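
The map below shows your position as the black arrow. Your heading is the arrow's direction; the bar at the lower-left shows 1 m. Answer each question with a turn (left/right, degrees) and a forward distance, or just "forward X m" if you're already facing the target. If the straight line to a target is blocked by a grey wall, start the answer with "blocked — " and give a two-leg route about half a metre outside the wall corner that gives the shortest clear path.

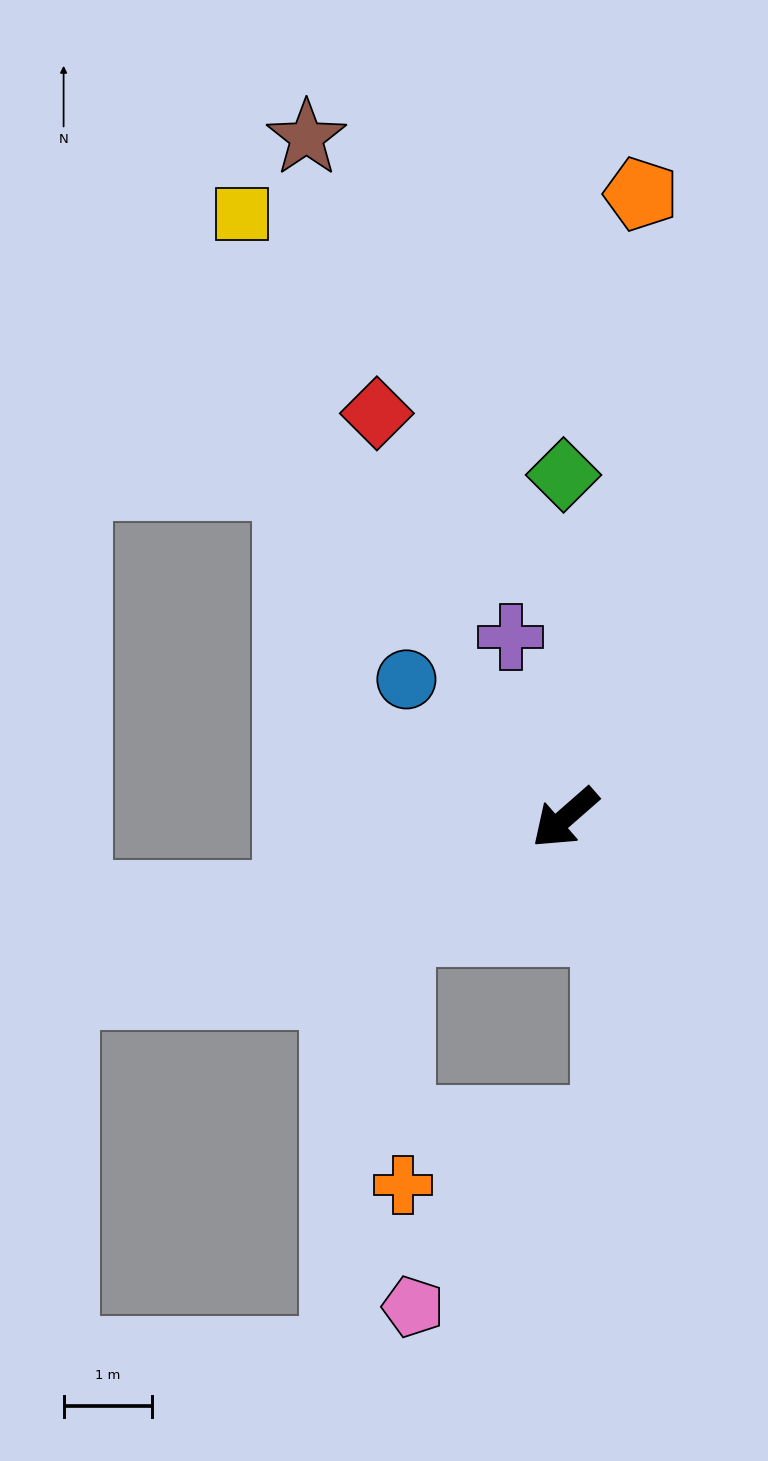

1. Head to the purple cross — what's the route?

turn right 114°, forward 2.1 m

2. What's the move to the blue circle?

turn right 82°, forward 2.4 m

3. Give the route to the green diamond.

turn right 131°, forward 3.9 m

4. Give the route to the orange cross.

blocked — turn right 8°, forward 2.3 m, then turn left 58°, forward 2.9 m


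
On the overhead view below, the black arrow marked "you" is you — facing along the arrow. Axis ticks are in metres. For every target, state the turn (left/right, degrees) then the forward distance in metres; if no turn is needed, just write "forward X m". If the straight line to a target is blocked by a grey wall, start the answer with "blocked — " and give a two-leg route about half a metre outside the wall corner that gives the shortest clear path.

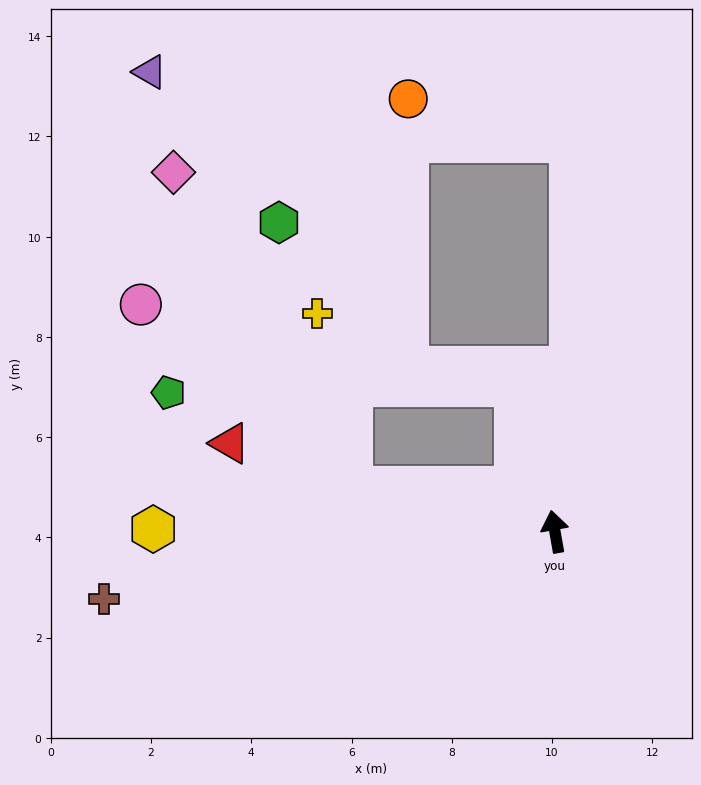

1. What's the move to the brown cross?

turn left 89°, forward 9.1 m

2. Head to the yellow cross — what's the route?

blocked — turn left 68°, forward 4.1 m, then turn right 67°, forward 3.5 m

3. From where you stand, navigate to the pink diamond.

blocked — turn left 68°, forward 4.1 m, then turn right 49°, forward 7.2 m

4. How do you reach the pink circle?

blocked — turn left 68°, forward 4.1 m, then turn right 29°, forward 5.6 m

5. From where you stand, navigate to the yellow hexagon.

turn left 80°, forward 8.0 m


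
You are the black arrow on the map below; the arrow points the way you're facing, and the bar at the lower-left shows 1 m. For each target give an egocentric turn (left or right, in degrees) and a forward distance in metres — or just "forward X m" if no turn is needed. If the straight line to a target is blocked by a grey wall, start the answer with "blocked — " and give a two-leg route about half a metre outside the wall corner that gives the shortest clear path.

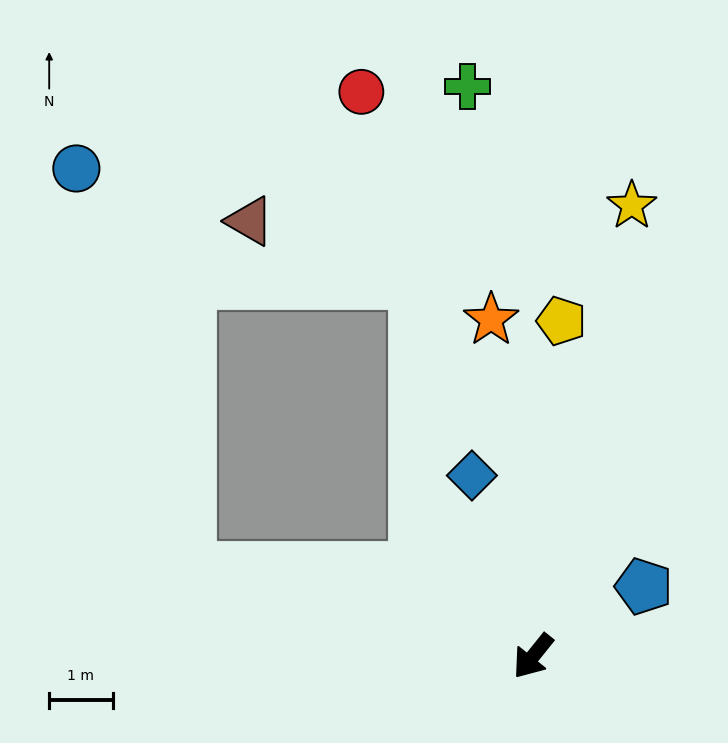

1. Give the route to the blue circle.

blocked — turn right 65°, forward 5.6 m, then turn right 60°, forward 6.6 m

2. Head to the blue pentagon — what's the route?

turn left 161°, forward 2.1 m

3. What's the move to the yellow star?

turn right 154°, forward 7.3 m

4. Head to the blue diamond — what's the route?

turn right 123°, forward 3.0 m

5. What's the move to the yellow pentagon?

turn right 146°, forward 5.3 m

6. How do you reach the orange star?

turn right 134°, forward 5.4 m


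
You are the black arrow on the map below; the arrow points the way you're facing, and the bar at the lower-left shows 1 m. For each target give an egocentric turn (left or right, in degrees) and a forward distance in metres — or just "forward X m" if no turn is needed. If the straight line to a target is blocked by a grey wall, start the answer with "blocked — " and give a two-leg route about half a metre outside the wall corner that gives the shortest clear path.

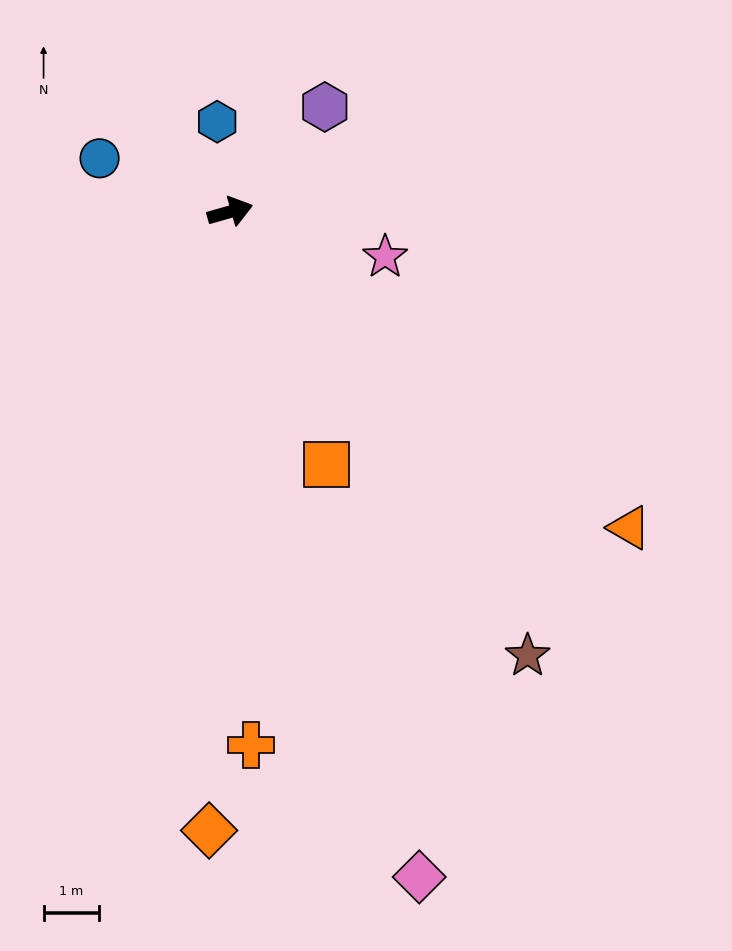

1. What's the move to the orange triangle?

turn right 54°, forward 9.1 m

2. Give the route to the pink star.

turn right 32°, forward 2.9 m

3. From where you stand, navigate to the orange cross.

turn right 104°, forward 9.6 m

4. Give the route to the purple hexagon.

turn left 32°, forward 2.5 m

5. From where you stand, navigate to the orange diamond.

turn right 108°, forward 11.1 m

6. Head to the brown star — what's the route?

turn right 72°, forward 9.6 m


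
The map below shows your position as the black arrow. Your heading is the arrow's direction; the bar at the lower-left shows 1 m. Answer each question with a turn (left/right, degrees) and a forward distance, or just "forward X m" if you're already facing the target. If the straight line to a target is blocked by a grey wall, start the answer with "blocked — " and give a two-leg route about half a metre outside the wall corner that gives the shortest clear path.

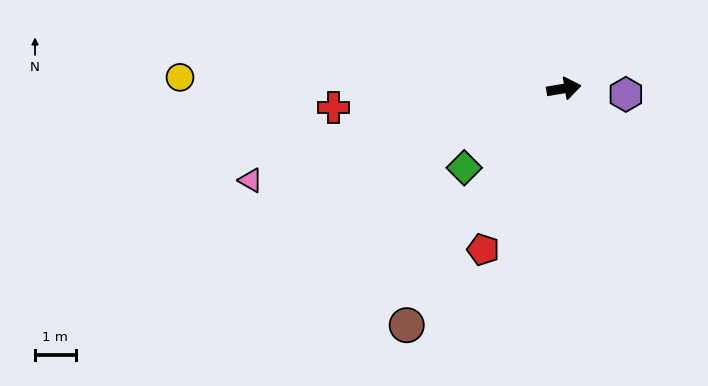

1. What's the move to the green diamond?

turn right 151°, forward 3.1 m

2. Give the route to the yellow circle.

turn left 169°, forward 9.5 m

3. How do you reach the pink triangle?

turn right 173°, forward 8.1 m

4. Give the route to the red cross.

turn left 175°, forward 5.7 m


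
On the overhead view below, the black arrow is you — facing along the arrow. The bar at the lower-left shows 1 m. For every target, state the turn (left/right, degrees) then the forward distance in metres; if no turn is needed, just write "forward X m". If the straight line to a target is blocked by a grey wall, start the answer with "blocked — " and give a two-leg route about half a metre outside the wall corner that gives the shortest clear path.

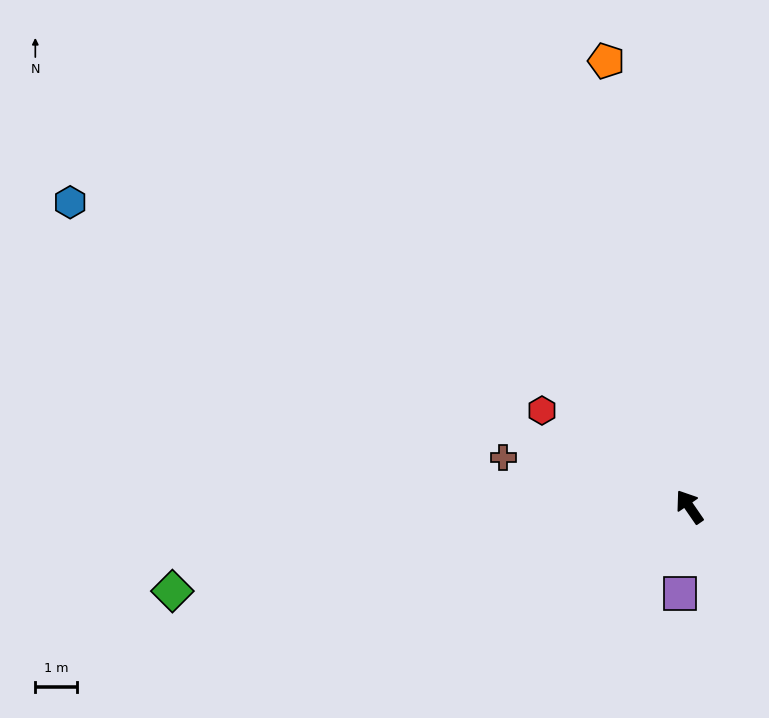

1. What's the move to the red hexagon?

turn left 22°, forward 4.2 m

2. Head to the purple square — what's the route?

turn left 139°, forward 2.1 m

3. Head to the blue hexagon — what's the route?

turn left 29°, forward 16.5 m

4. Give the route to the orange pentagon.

turn right 24°, forward 10.8 m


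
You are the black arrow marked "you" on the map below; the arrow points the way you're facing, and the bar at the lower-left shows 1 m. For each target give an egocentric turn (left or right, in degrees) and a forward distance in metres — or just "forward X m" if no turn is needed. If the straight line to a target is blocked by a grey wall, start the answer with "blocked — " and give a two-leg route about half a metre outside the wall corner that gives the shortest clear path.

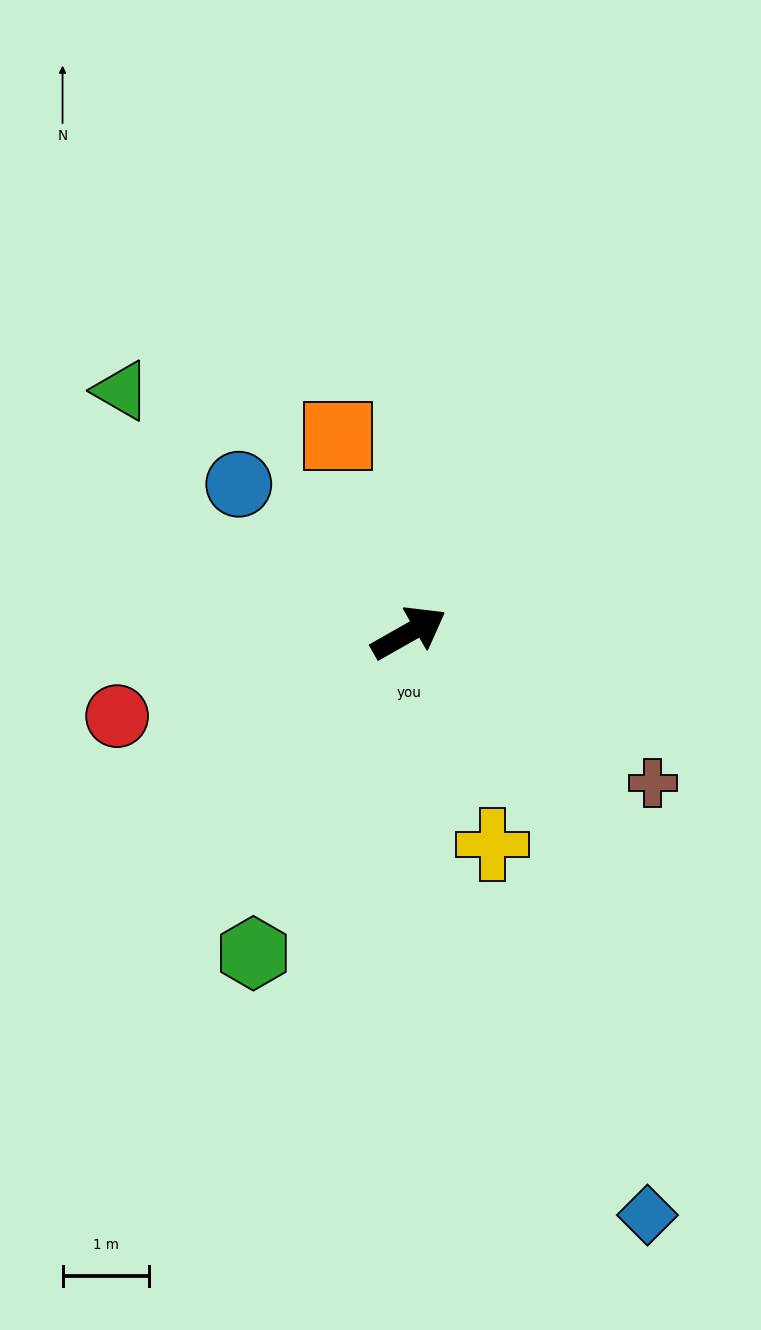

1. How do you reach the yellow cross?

turn right 98°, forward 2.6 m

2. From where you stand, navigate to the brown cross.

turn right 61°, forward 3.3 m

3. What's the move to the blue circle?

turn left 109°, forward 2.6 m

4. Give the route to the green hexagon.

turn right 145°, forward 4.1 m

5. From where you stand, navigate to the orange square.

turn left 80°, forward 2.4 m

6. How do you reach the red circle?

turn left 166°, forward 3.5 m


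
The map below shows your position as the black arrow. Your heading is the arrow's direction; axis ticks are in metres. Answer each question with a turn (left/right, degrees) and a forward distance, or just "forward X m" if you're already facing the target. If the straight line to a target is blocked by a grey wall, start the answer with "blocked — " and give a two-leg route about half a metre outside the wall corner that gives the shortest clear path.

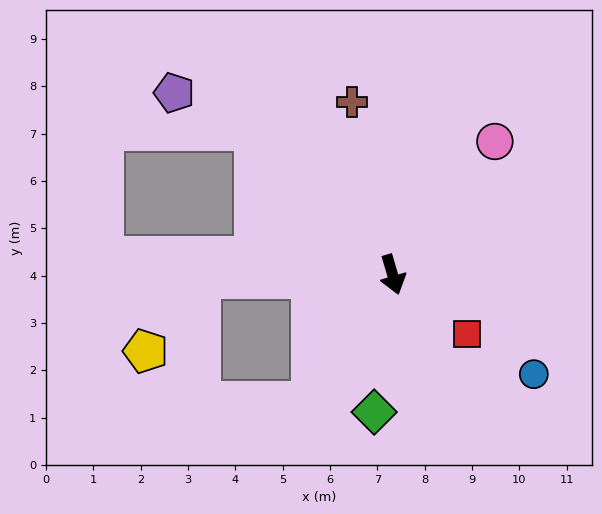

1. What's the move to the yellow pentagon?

blocked — turn right 105°, forward 4.0 m, then turn left 51°, forward 1.9 m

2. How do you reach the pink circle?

turn left 126°, forward 3.5 m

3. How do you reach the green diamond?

turn right 24°, forward 2.9 m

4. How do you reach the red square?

turn left 35°, forward 2.0 m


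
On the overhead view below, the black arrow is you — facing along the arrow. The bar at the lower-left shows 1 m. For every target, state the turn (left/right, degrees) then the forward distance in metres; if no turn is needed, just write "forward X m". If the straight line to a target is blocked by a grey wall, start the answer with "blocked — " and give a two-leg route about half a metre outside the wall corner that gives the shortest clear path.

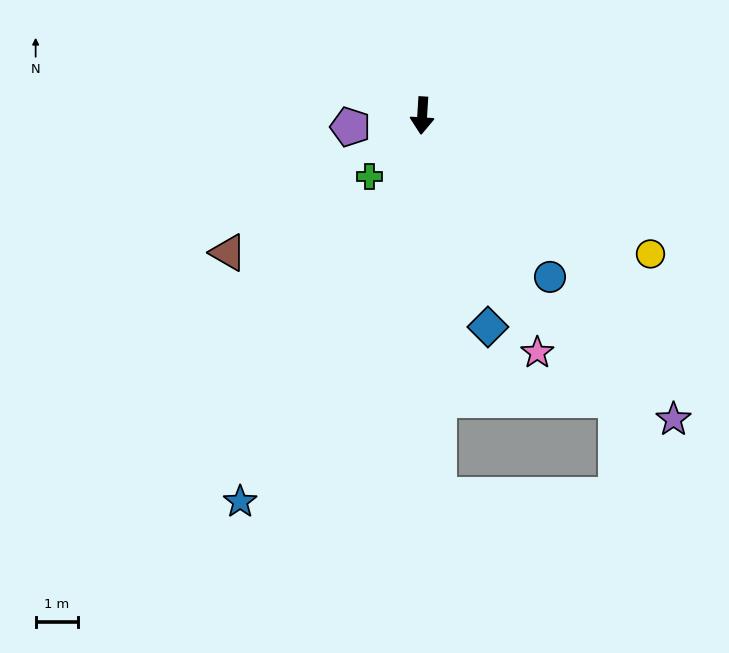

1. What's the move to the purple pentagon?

turn right 77°, forward 1.7 m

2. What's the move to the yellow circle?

turn left 62°, forward 6.4 m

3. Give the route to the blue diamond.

turn left 21°, forward 5.3 m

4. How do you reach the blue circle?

turn left 42°, forward 4.9 m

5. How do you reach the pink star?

turn left 29°, forward 6.3 m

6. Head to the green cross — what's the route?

turn right 37°, forward 1.9 m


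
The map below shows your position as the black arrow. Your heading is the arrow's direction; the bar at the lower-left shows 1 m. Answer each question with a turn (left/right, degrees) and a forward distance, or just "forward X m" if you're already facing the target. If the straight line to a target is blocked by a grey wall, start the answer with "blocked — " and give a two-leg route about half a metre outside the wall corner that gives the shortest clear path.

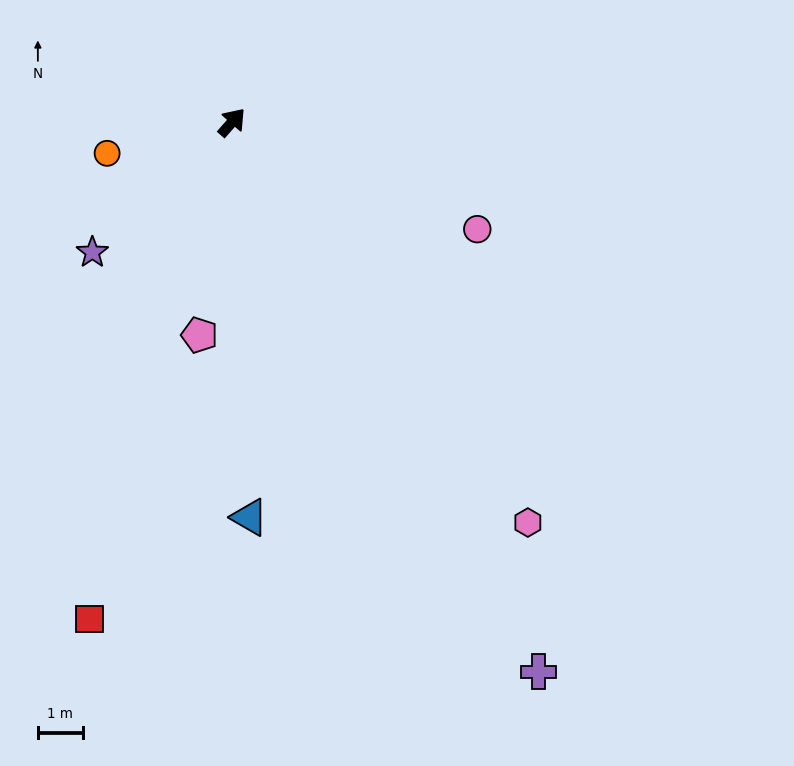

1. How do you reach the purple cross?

turn right 109°, forward 14.0 m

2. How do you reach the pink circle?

turn right 72°, forward 5.9 m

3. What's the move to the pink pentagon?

turn right 147°, forward 4.8 m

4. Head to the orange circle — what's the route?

turn left 145°, forward 2.9 m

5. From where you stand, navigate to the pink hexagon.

turn right 102°, forward 11.0 m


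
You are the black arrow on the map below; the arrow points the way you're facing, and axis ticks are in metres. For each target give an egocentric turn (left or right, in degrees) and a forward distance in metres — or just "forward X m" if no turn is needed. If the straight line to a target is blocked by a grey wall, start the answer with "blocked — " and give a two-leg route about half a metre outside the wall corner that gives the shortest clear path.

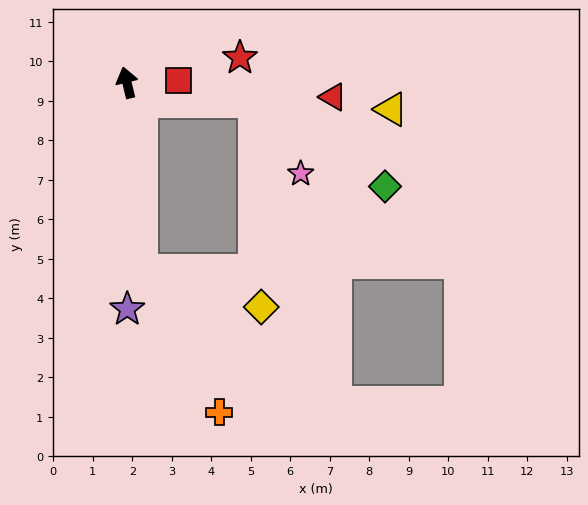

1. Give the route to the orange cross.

blocked — turn left 171°, forward 4.8 m, then turn left 24°, forward 4.1 m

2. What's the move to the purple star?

turn left 166°, forward 5.7 m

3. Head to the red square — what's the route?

turn right 102°, forward 1.3 m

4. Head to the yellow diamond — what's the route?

blocked — turn left 171°, forward 4.8 m, then turn left 68°, forward 3.2 m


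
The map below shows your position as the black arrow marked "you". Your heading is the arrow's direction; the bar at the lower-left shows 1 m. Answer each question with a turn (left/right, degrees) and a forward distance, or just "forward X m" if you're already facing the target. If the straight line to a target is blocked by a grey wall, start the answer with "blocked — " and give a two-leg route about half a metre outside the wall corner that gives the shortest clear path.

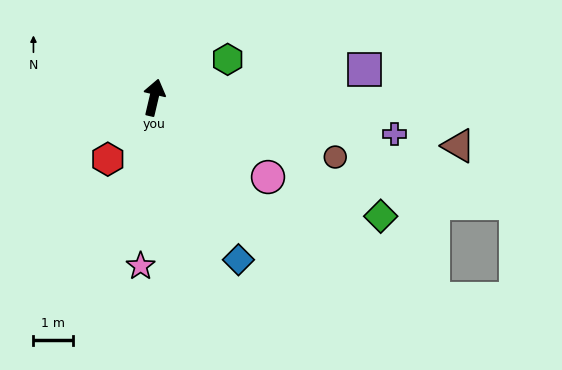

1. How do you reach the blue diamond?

turn right 139°, forward 4.7 m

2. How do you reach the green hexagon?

turn right 49°, forward 2.1 m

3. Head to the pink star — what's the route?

turn right 171°, forward 4.3 m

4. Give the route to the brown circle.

turn right 95°, forward 4.9 m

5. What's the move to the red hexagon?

turn left 156°, forward 2.0 m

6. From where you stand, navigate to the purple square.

turn right 69°, forward 5.4 m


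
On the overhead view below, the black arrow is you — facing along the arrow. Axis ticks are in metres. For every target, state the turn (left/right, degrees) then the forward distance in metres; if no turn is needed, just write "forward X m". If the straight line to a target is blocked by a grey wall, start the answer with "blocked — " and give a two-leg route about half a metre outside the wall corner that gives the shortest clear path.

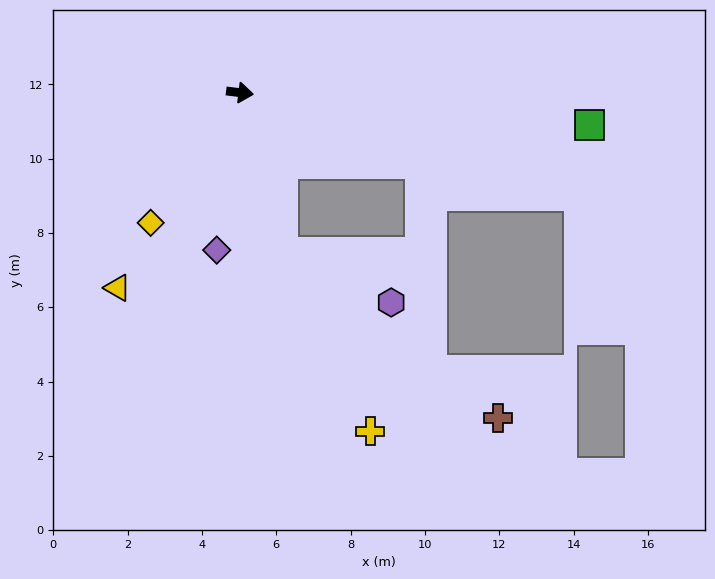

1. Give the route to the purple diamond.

turn right 92°, forward 4.3 m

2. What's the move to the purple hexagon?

blocked — turn right 68°, forward 4.5 m, then turn left 50°, forward 3.2 m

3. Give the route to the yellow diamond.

turn right 118°, forward 4.2 m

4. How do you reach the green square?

forward 9.4 m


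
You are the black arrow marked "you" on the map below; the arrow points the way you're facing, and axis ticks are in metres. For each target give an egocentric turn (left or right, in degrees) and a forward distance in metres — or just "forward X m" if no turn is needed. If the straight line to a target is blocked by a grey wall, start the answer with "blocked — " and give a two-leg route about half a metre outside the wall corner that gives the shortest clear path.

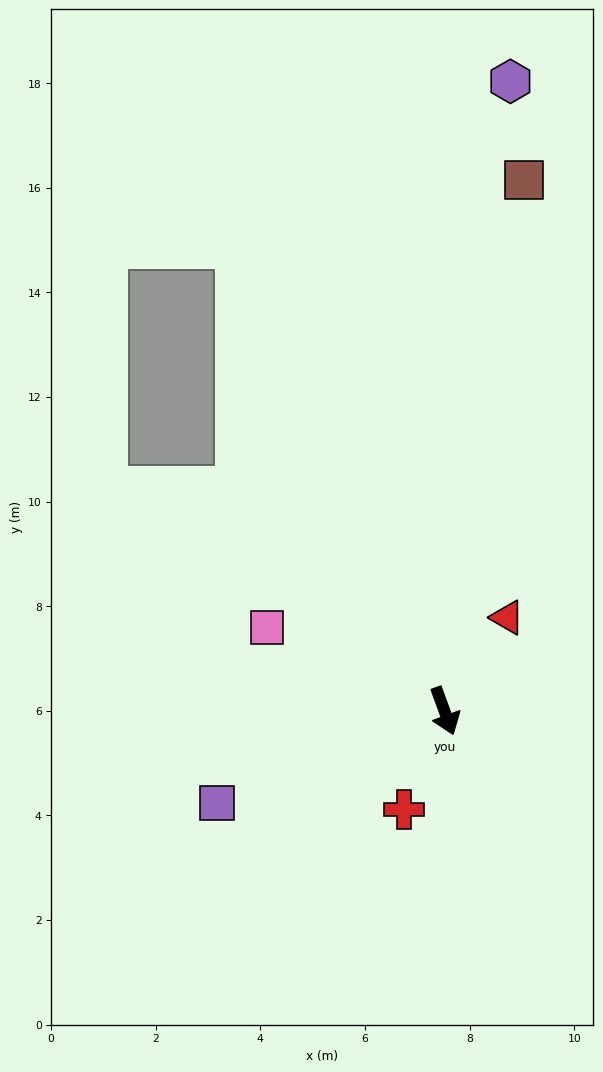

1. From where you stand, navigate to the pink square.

turn right 135°, forward 3.7 m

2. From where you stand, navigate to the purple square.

turn right 88°, forward 4.7 m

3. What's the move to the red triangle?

turn left 126°, forward 2.2 m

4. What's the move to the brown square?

turn left 151°, forward 10.3 m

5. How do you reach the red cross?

turn right 42°, forward 2.0 m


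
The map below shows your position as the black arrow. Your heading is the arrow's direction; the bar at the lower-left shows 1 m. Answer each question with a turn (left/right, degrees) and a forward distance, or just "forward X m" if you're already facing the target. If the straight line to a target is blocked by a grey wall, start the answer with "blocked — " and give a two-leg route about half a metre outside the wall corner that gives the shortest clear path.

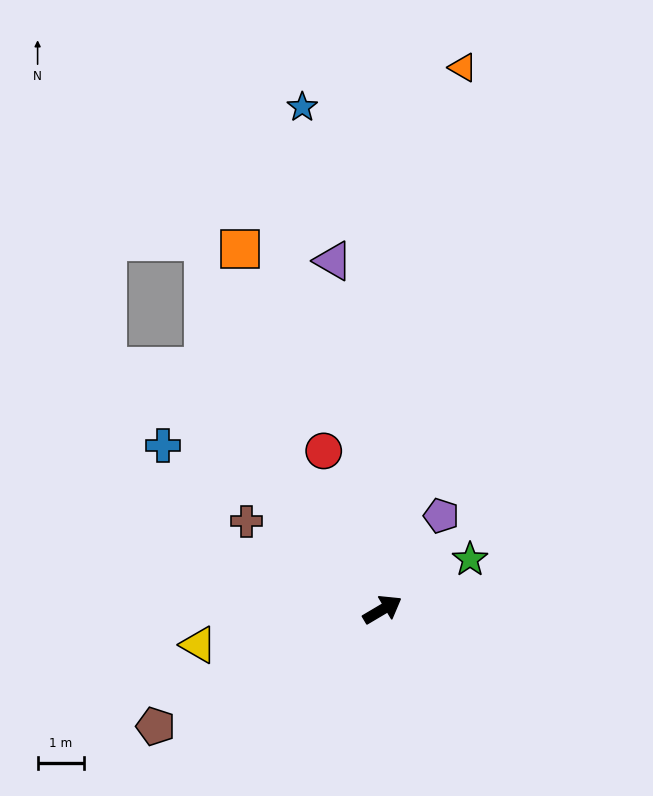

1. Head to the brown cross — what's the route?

turn left 116°, forward 3.5 m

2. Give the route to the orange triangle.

turn left 51°, forward 11.7 m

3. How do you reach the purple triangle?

turn left 67°, forward 7.5 m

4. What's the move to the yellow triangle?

turn left 160°, forward 4.0 m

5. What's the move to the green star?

forward 2.2 m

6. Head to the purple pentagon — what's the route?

turn left 27°, forward 2.4 m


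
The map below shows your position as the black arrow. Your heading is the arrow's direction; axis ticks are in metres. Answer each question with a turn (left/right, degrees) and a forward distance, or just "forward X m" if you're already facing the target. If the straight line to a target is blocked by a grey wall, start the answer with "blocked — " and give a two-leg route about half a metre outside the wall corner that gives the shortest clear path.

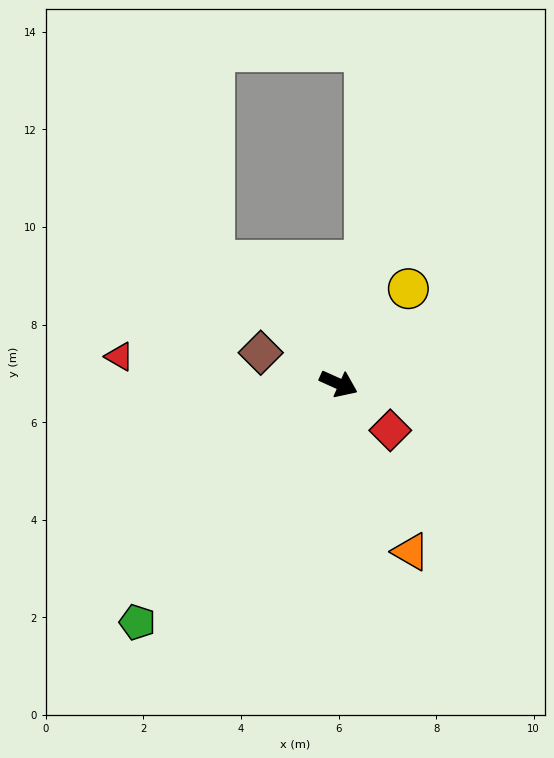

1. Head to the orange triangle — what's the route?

turn right 43°, forward 3.7 m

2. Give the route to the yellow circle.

turn left 78°, forward 2.4 m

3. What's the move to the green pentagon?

turn right 106°, forward 6.4 m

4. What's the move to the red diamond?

turn right 18°, forward 1.4 m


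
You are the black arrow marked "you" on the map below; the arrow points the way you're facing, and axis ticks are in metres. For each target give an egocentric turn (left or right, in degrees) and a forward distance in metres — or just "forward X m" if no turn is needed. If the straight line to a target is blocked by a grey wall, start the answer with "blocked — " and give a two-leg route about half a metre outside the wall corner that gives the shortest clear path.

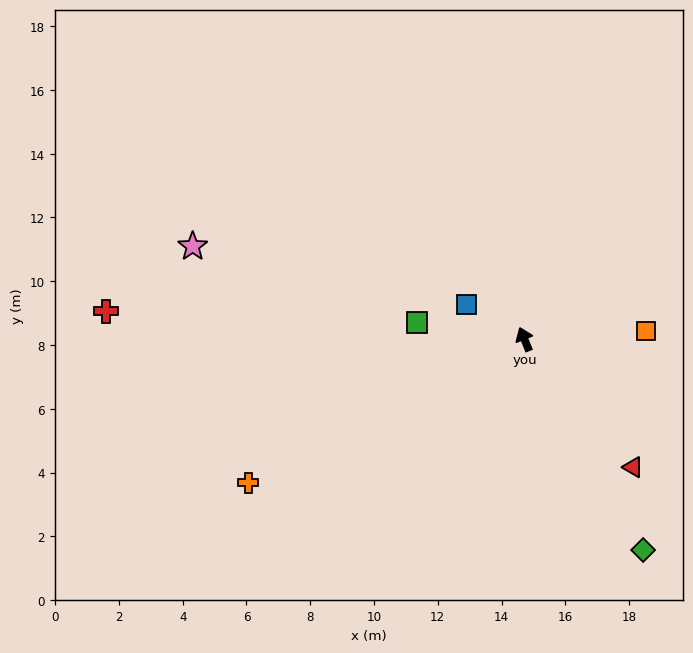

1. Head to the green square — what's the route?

turn left 59°, forward 3.4 m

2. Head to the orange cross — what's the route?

turn left 96°, forward 9.8 m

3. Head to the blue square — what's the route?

turn left 37°, forward 2.1 m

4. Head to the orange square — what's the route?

turn right 108°, forward 3.8 m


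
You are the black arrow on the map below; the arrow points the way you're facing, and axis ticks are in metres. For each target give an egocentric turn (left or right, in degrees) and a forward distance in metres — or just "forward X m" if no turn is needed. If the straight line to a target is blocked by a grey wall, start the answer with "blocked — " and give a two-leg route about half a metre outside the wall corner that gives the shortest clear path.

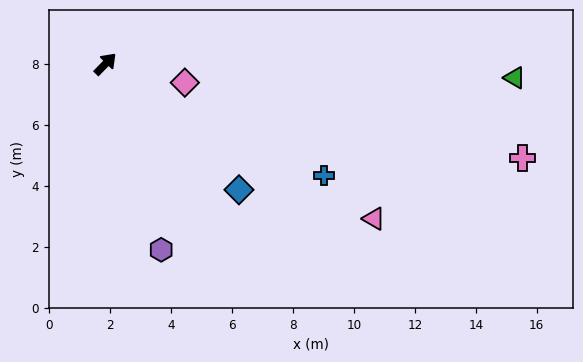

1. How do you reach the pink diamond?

turn right 59°, forward 2.7 m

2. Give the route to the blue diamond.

turn right 89°, forward 6.0 m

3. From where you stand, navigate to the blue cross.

turn right 73°, forward 8.1 m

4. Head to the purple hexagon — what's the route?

turn right 119°, forward 6.4 m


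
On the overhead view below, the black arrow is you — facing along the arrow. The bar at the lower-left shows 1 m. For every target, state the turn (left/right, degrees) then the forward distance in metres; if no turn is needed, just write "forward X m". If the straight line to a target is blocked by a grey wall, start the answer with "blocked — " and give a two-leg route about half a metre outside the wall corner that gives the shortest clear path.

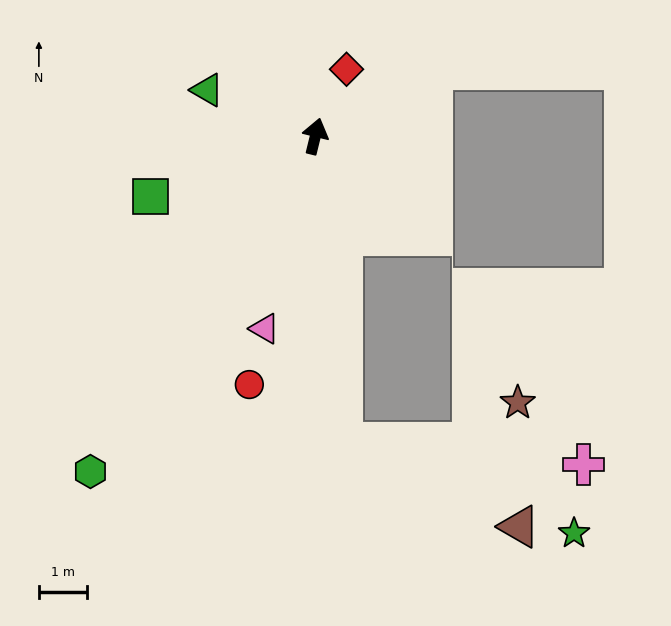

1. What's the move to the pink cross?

blocked — turn right 161°, forward 6.4 m, then turn left 80°, forward 5.0 m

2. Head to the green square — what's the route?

turn left 124°, forward 3.6 m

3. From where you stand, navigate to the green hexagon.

turn left 160°, forward 8.4 m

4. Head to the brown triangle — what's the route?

blocked — turn right 161°, forward 6.4 m, then turn left 59°, forward 4.1 m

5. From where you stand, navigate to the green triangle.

turn left 81°, forward 2.4 m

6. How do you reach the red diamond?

turn right 11°, forward 1.5 m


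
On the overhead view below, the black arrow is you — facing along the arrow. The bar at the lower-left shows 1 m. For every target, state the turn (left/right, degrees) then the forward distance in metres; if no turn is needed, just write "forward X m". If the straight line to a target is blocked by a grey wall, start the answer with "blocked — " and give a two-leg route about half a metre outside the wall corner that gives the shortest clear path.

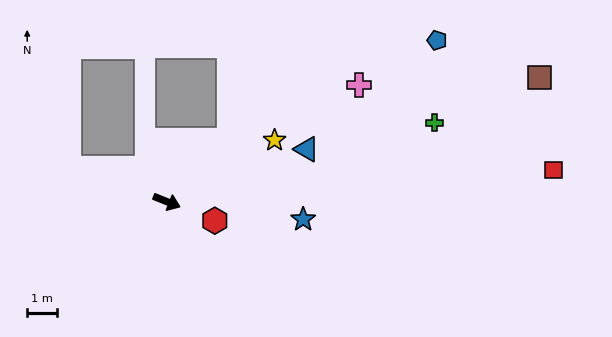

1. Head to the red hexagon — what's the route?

forward 1.7 m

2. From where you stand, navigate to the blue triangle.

turn left 42°, forward 5.0 m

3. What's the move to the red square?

turn left 27°, forward 12.9 m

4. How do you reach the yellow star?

turn left 51°, forward 4.1 m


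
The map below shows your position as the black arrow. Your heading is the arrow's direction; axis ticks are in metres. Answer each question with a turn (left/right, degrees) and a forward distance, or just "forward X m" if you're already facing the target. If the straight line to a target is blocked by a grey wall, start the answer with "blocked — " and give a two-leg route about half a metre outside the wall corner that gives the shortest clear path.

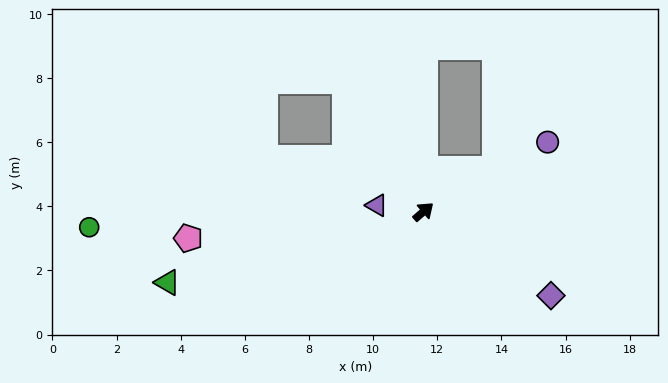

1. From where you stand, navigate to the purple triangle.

turn left 131°, forward 1.5 m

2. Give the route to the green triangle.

turn left 155°, forward 8.3 m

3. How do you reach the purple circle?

turn right 12°, forward 4.4 m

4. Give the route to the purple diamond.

turn right 74°, forward 4.8 m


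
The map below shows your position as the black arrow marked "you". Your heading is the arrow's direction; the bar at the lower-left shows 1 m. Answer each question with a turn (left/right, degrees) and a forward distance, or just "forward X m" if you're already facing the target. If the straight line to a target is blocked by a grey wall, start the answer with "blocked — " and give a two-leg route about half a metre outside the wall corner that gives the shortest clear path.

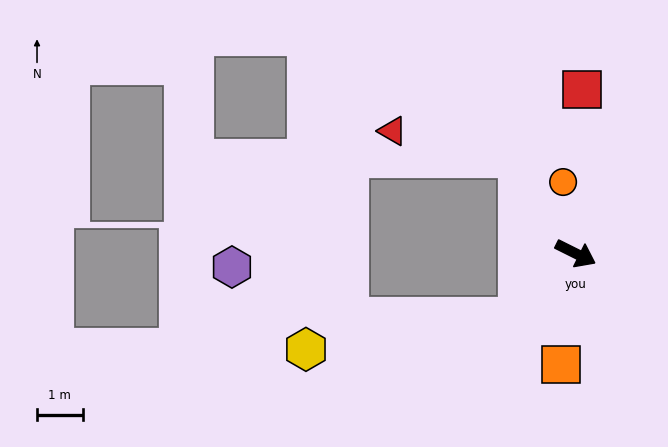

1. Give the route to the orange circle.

turn left 127°, forward 1.6 m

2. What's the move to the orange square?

turn right 71°, forward 2.4 m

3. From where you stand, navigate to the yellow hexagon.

blocked — turn right 106°, forward 1.9 m, then turn right 39°, forward 4.7 m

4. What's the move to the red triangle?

blocked — turn left 148°, forward 2.4 m, then turn left 46°, forward 2.8 m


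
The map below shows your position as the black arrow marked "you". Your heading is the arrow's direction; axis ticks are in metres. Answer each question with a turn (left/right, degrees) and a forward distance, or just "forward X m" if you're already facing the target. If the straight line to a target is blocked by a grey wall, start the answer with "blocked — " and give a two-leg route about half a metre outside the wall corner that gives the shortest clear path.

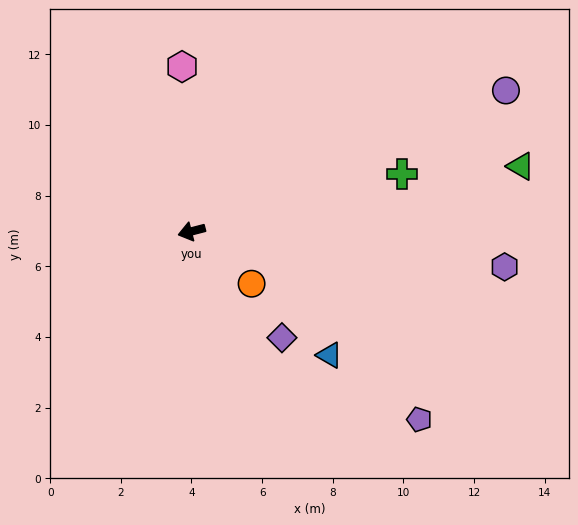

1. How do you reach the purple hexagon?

turn left 159°, forward 8.9 m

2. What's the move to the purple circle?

turn right 170°, forward 9.7 m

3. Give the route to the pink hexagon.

turn right 101°, forward 4.7 m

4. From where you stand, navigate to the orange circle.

turn left 124°, forward 2.3 m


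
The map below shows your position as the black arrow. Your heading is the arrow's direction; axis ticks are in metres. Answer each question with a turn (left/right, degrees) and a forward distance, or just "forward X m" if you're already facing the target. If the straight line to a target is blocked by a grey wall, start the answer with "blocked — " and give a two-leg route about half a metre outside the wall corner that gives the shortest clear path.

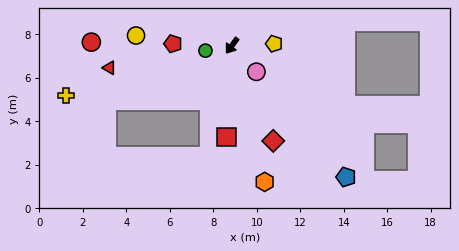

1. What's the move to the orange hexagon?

turn left 50°, forward 6.4 m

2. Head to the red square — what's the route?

turn left 33°, forward 4.2 m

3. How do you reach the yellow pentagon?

turn left 129°, forward 1.9 m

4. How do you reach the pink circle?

turn left 79°, forward 1.6 m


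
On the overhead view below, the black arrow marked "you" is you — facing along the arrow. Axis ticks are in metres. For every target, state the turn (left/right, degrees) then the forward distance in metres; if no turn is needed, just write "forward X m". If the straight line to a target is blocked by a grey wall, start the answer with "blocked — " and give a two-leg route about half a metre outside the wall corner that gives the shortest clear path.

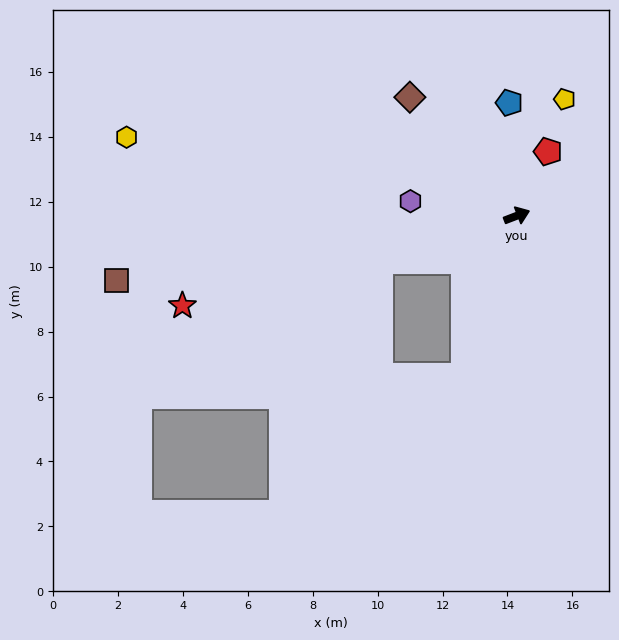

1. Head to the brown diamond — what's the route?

turn left 111°, forward 4.9 m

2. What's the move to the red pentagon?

turn left 43°, forward 2.2 m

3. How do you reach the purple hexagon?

turn left 151°, forward 3.3 m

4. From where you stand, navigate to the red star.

turn left 174°, forward 10.7 m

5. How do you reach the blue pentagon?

turn left 73°, forward 3.5 m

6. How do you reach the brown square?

turn left 168°, forward 12.5 m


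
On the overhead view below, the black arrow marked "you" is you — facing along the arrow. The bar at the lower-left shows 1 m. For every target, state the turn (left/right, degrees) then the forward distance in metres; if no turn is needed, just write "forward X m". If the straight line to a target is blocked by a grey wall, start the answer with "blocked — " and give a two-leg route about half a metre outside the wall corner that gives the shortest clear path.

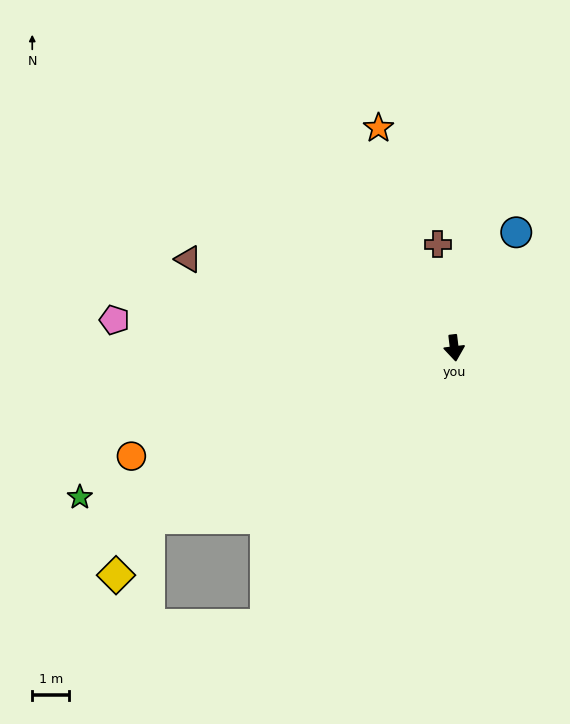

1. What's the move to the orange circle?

turn right 78°, forward 9.2 m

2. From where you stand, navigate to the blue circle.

turn left 145°, forward 3.6 m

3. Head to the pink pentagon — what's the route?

turn right 102°, forward 9.2 m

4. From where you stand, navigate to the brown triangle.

turn right 115°, forward 7.6 m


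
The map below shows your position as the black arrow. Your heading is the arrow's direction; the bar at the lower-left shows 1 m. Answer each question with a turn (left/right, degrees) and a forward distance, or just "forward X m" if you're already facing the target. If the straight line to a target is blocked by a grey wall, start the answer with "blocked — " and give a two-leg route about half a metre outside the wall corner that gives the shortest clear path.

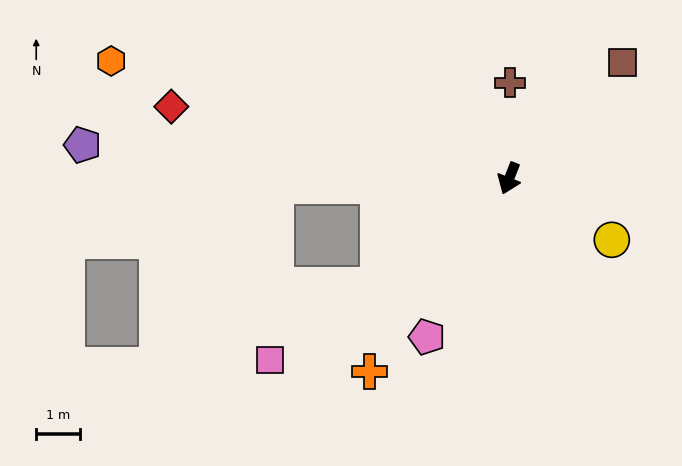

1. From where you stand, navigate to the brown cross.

turn right 159°, forward 2.2 m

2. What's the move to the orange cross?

turn right 14°, forward 5.5 m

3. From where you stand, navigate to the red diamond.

turn right 80°, forward 7.9 m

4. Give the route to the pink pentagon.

turn right 6°, forward 4.1 m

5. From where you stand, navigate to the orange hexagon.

turn right 85°, forward 9.5 m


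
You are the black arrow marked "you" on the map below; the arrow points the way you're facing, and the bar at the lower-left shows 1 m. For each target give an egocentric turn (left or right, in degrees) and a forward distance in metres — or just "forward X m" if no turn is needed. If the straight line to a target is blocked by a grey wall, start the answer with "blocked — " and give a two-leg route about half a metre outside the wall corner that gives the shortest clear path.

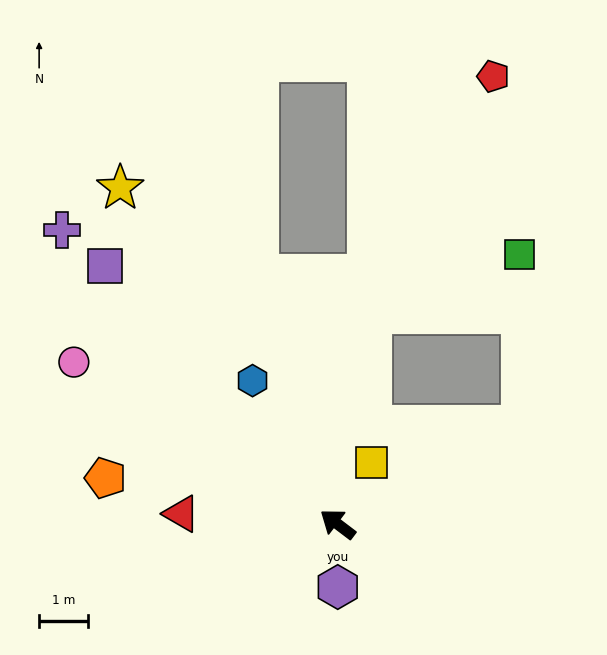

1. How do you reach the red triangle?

turn left 33°, forward 3.2 m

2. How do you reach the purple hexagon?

turn left 127°, forward 1.3 m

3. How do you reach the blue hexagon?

turn right 22°, forward 3.4 m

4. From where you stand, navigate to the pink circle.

turn left 6°, forward 6.3 m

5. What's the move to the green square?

blocked — turn right 115°, forward 4.3 m, then turn left 63°, forward 3.5 m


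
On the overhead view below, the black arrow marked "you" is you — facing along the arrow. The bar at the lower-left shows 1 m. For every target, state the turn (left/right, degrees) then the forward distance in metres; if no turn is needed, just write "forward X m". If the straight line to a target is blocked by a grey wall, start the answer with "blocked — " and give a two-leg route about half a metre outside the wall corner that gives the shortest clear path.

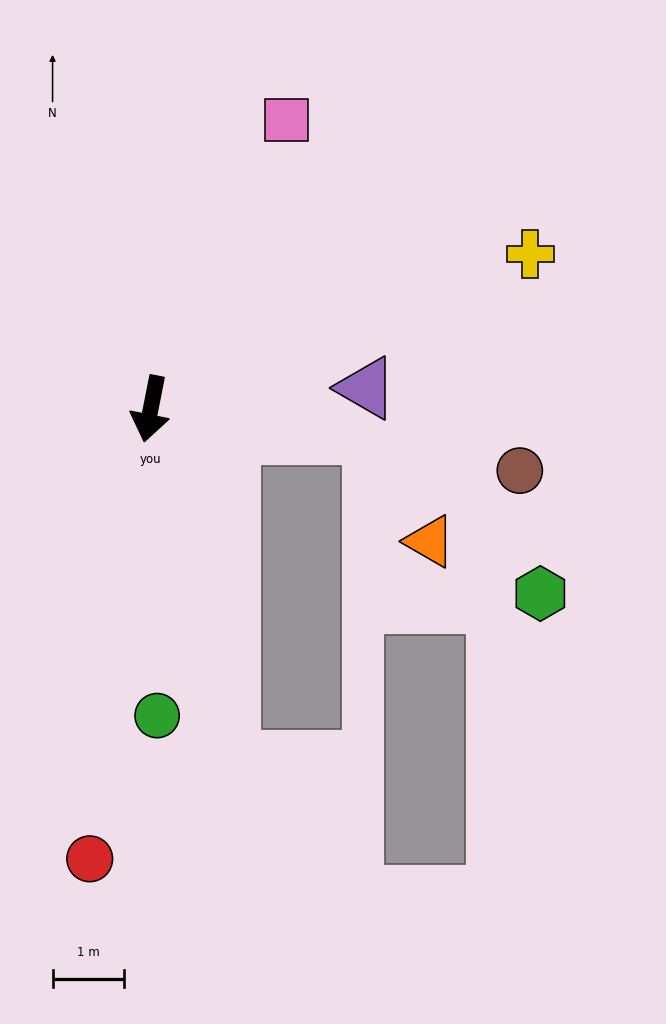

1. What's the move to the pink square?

turn left 166°, forward 4.4 m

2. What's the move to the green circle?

turn left 12°, forward 4.3 m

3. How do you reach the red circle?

turn left 3°, forward 6.3 m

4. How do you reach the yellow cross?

turn left 123°, forward 5.7 m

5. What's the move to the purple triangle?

turn left 107°, forward 3.0 m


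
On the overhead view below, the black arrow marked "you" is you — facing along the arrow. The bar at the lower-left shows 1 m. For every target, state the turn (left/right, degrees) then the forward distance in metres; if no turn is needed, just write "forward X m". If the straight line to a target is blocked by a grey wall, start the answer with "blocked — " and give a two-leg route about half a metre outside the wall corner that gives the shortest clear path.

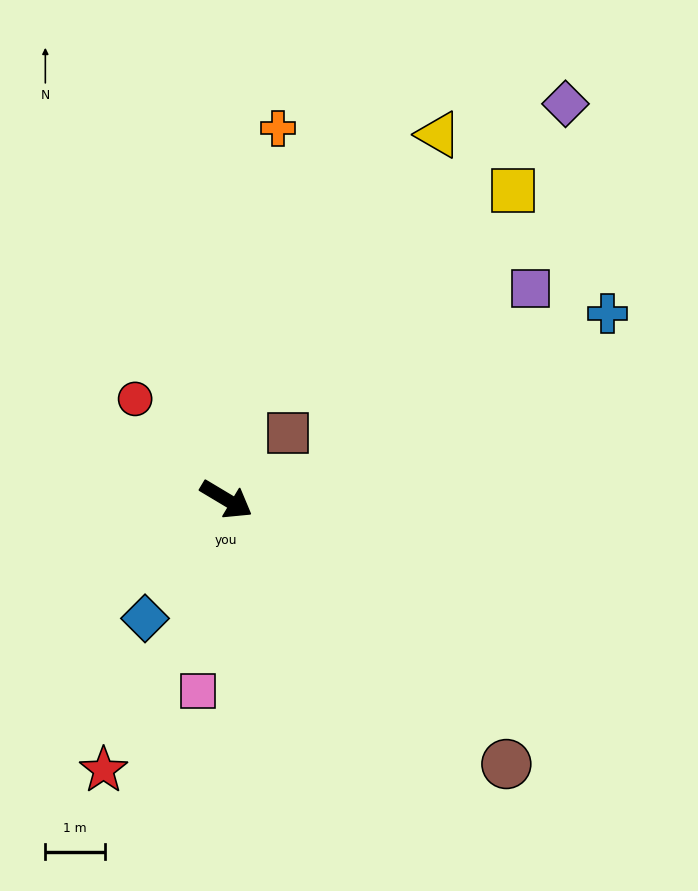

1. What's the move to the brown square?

turn left 78°, forward 1.5 m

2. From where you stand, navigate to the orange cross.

turn left 113°, forward 6.3 m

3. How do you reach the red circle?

turn left 163°, forward 2.3 m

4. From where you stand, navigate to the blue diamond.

turn right 93°, forward 2.4 m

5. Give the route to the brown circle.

turn right 12°, forward 6.5 m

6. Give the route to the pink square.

turn right 67°, forward 3.3 m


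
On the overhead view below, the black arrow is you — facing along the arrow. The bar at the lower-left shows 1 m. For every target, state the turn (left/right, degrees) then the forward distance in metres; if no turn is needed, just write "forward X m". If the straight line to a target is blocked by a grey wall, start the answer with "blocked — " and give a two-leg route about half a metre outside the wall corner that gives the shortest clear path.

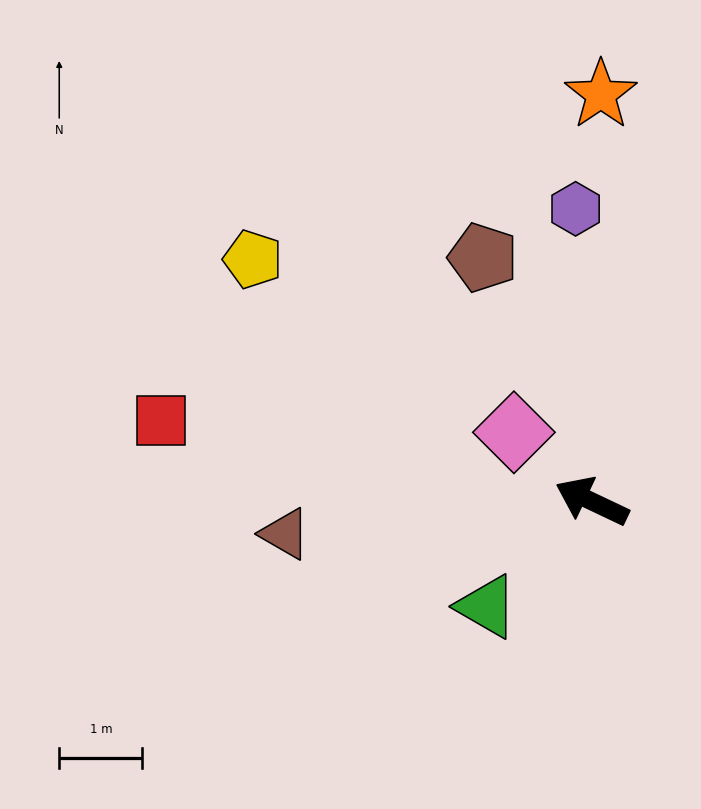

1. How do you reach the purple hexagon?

turn right 61°, forward 3.5 m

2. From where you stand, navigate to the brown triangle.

turn left 31°, forward 3.7 m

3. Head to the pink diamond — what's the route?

turn right 16°, forward 1.3 m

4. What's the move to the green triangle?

turn left 70°, forward 1.8 m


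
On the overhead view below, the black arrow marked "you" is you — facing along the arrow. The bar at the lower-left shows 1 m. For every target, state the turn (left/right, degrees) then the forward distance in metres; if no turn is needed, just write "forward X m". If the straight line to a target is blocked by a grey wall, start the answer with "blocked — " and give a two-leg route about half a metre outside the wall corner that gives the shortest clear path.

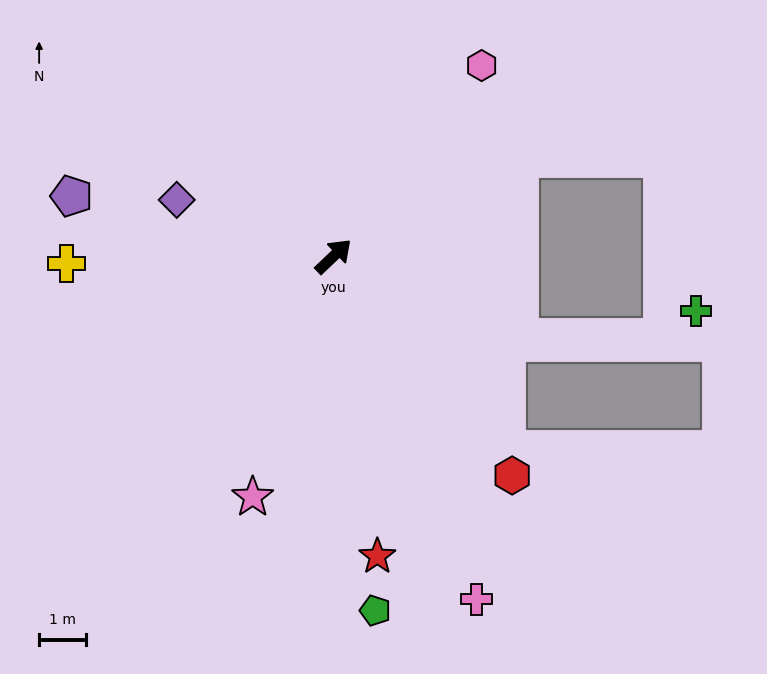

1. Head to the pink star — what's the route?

turn right 152°, forward 5.4 m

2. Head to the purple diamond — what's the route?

turn left 117°, forward 3.6 m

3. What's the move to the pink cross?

turn right 111°, forward 8.0 m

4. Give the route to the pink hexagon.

turn left 9°, forward 5.2 m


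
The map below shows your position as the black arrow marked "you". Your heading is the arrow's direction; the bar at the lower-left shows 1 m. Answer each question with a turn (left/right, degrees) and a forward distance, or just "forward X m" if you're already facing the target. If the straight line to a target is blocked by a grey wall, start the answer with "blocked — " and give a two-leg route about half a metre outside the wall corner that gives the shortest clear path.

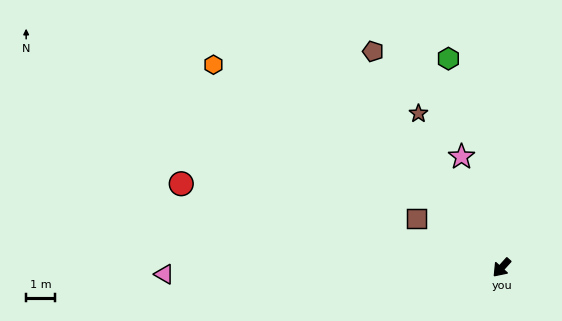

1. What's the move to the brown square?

turn right 78°, forward 3.5 m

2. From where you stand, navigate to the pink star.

turn right 118°, forward 4.1 m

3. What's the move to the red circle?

turn right 63°, forward 11.6 m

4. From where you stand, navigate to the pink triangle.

turn right 47°, forward 11.8 m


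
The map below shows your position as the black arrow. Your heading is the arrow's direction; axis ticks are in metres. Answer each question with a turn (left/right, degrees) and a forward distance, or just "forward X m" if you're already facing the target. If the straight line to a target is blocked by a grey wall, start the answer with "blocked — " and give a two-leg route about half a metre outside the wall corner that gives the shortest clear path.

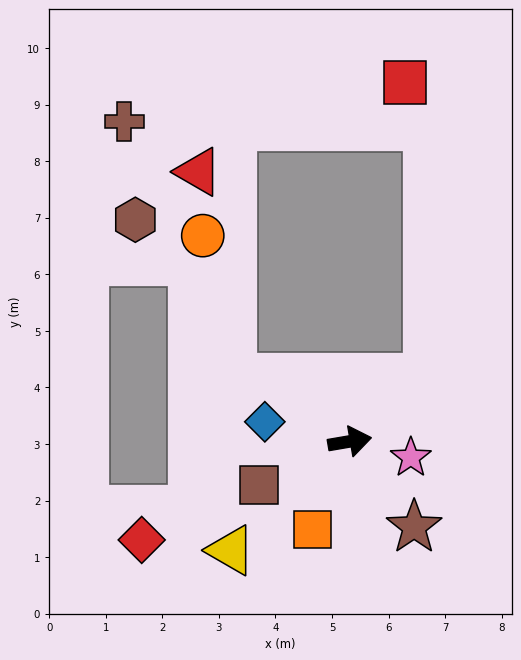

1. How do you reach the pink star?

turn right 25°, forward 1.1 m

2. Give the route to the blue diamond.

turn left 157°, forward 1.5 m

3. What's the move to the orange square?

turn right 123°, forward 1.7 m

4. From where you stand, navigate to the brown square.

turn right 164°, forward 1.8 m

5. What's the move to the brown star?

turn right 63°, forward 1.9 m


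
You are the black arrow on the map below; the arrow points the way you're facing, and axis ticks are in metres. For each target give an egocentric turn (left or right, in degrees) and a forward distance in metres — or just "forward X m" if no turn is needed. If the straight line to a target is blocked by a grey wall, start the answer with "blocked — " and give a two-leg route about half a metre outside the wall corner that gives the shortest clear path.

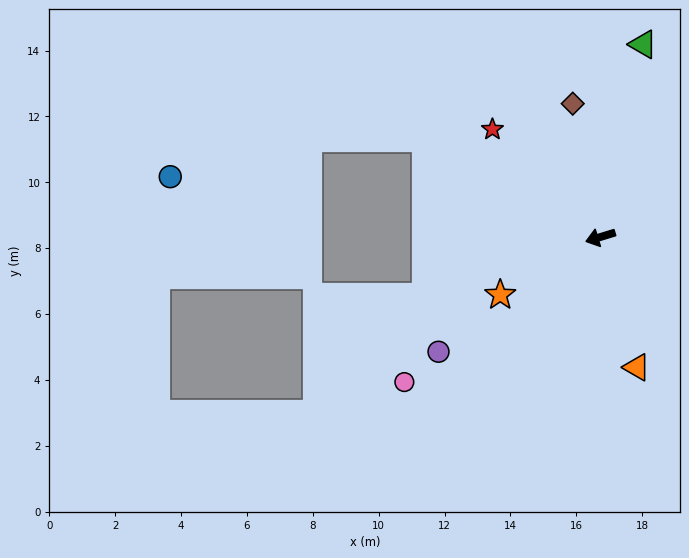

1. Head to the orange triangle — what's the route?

turn left 88°, forward 4.1 m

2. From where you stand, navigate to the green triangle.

turn right 120°, forward 6.0 m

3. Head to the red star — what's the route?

turn right 62°, forward 4.6 m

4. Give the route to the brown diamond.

turn right 95°, forward 4.1 m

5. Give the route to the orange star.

turn left 13°, forward 3.5 m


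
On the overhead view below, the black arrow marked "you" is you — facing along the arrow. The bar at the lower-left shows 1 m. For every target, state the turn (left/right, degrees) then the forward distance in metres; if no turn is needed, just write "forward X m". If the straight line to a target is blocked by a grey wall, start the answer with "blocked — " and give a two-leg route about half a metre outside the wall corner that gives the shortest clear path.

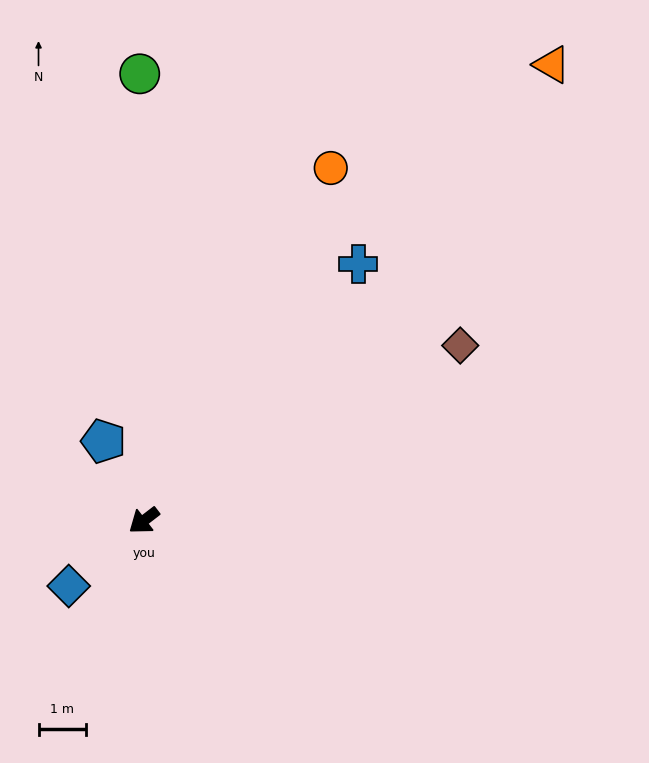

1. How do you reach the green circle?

turn right 127°, forward 9.4 m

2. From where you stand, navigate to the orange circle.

turn right 155°, forward 8.4 m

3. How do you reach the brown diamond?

turn left 171°, forward 7.6 m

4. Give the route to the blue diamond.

turn left 4°, forward 2.1 m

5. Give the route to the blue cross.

turn right 167°, forward 7.0 m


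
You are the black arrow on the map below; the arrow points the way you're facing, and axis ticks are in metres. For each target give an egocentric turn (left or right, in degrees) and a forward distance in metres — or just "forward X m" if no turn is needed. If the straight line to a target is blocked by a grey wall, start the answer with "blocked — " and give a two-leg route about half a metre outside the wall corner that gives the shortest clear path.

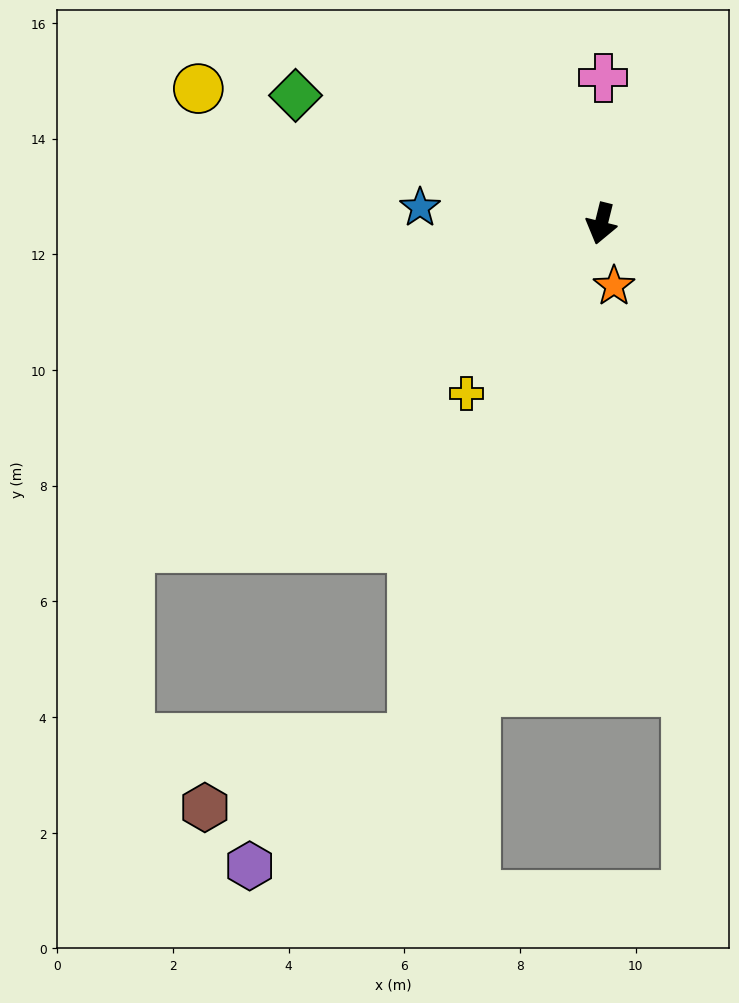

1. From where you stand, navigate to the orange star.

turn left 25°, forward 1.1 m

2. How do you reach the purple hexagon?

blocked — turn right 6°, forward 9.5 m, then turn right 32°, forward 3.6 m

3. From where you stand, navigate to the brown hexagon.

blocked — turn right 6°, forward 9.5 m, then turn right 51°, forward 3.8 m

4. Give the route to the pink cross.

turn right 167°, forward 2.5 m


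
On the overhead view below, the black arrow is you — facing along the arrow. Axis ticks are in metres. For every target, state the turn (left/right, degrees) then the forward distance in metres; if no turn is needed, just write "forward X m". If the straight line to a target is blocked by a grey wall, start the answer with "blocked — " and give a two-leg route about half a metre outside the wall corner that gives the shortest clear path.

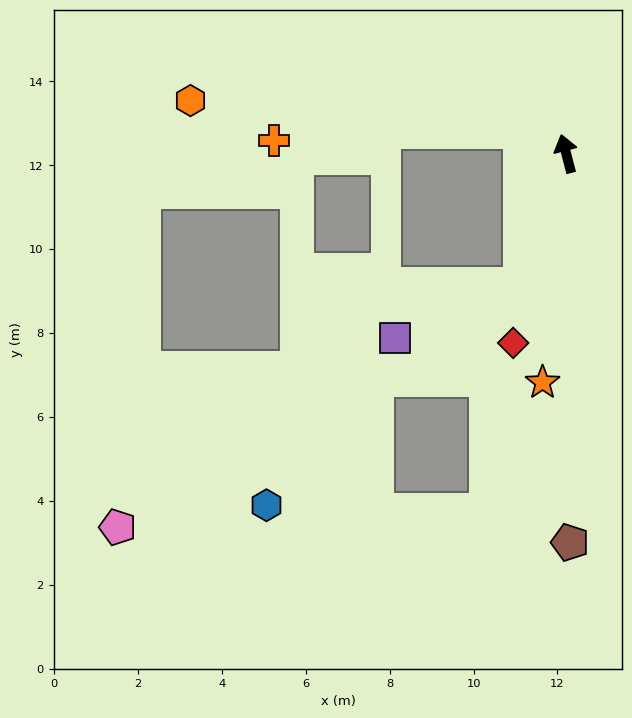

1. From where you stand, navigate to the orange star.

turn left 159°, forward 5.5 m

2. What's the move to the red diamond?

turn left 150°, forward 4.7 m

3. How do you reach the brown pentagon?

turn left 166°, forward 9.3 m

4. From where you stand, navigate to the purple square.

blocked — turn left 146°, forward 3.3 m, then turn right 48°, forward 3.3 m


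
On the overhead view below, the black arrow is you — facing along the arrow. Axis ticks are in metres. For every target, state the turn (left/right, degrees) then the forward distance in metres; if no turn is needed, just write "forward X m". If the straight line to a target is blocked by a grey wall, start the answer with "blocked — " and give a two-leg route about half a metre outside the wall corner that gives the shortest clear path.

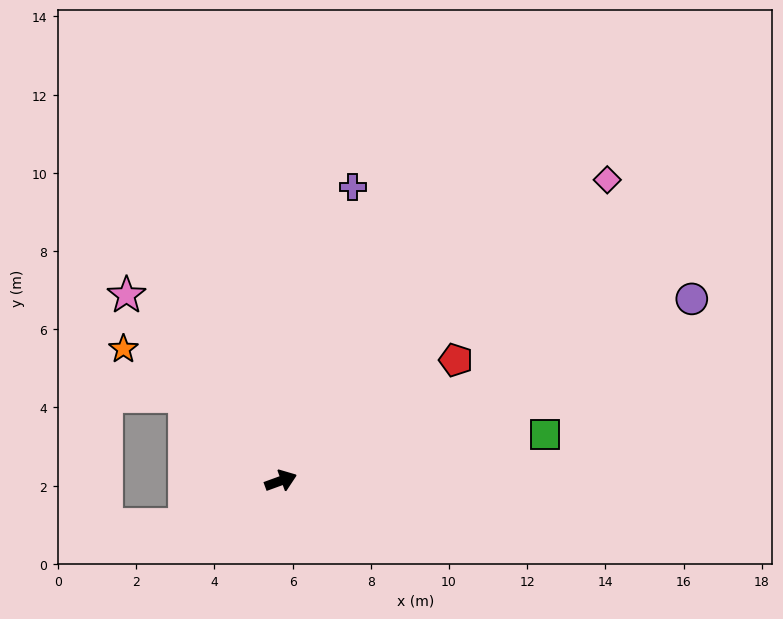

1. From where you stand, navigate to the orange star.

turn left 120°, forward 5.3 m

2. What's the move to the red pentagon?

turn left 15°, forward 5.4 m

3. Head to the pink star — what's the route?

turn left 110°, forward 6.2 m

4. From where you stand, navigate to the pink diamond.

turn left 23°, forward 11.4 m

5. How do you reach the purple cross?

turn left 56°, forward 7.7 m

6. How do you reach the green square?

turn right 10°, forward 6.9 m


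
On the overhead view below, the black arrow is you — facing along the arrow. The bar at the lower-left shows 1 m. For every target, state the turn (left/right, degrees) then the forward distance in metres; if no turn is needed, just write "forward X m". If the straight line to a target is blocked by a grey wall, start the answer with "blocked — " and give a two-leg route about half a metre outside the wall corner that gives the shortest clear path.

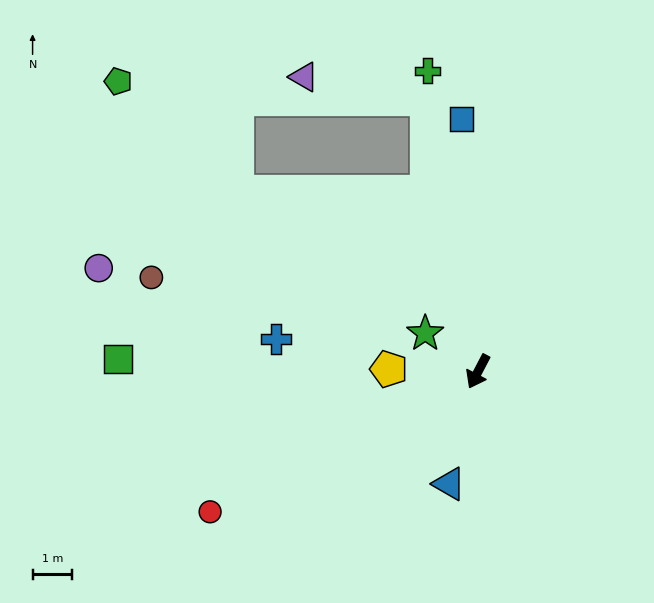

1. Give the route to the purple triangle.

blocked — turn right 142°, forward 7.0 m, then turn left 69°, forward 3.2 m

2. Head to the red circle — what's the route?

turn right 35°, forward 7.7 m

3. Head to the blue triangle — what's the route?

turn left 13°, forward 2.9 m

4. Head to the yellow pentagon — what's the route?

turn right 64°, forward 2.3 m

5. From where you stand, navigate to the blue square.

turn right 149°, forward 6.4 m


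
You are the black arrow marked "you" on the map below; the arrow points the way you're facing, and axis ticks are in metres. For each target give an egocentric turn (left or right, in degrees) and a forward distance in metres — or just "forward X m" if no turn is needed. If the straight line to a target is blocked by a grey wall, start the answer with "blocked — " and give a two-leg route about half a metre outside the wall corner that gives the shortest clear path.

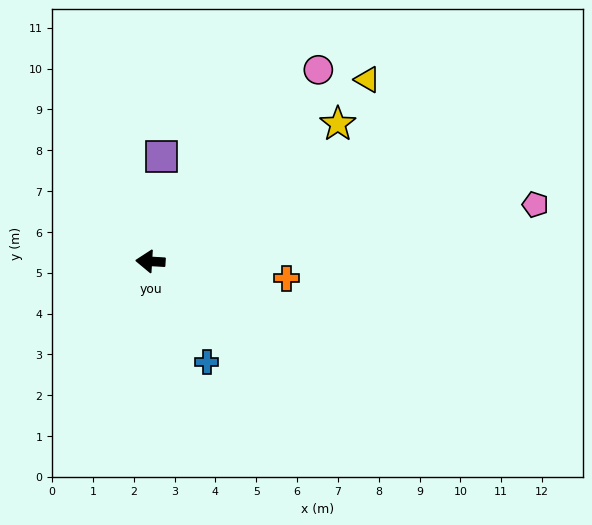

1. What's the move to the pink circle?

turn right 128°, forward 6.2 m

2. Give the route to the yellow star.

turn right 140°, forward 5.7 m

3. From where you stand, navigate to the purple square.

turn right 93°, forward 2.6 m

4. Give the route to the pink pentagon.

turn right 168°, forward 9.5 m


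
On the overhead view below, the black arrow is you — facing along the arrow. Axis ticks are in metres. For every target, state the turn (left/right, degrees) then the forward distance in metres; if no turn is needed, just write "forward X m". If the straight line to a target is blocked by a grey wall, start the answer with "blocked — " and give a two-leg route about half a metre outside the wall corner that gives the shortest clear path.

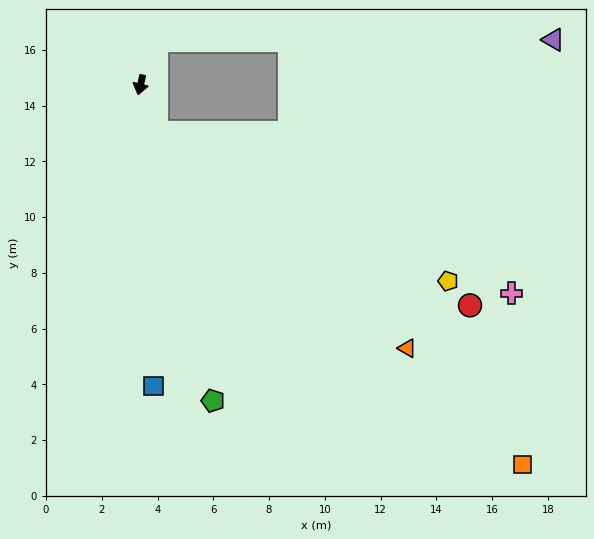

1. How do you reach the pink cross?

blocked — turn left 32°, forward 1.8 m, then turn left 47°, forward 14.0 m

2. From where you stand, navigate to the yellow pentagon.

blocked — turn left 32°, forward 1.8 m, then turn left 44°, forward 11.7 m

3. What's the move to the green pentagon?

turn left 26°, forward 11.6 m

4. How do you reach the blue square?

turn left 16°, forward 10.8 m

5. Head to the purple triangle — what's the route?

blocked — turn left 174°, forward 1.7 m, then turn right 71°, forward 14.2 m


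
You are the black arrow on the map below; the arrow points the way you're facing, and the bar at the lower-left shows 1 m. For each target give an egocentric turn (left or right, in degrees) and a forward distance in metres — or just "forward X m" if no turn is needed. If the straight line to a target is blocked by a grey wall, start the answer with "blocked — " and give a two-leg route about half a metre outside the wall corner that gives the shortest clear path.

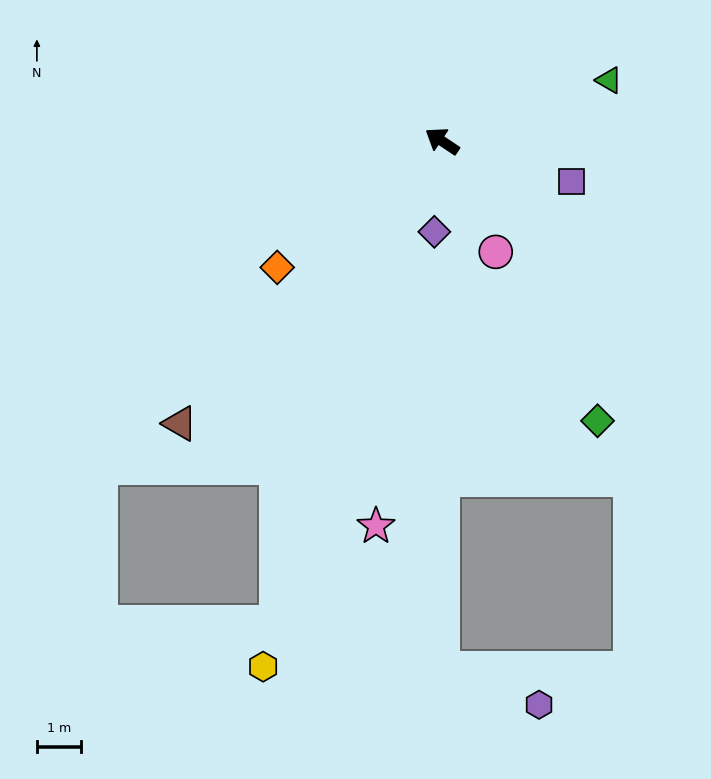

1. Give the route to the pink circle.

turn left 150°, forward 2.8 m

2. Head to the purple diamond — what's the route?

turn left 119°, forward 2.0 m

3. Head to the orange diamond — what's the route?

turn left 71°, forward 4.7 m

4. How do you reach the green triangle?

turn right 126°, forward 4.0 m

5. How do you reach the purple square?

turn right 164°, forward 3.0 m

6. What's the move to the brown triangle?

turn left 81°, forward 8.6 m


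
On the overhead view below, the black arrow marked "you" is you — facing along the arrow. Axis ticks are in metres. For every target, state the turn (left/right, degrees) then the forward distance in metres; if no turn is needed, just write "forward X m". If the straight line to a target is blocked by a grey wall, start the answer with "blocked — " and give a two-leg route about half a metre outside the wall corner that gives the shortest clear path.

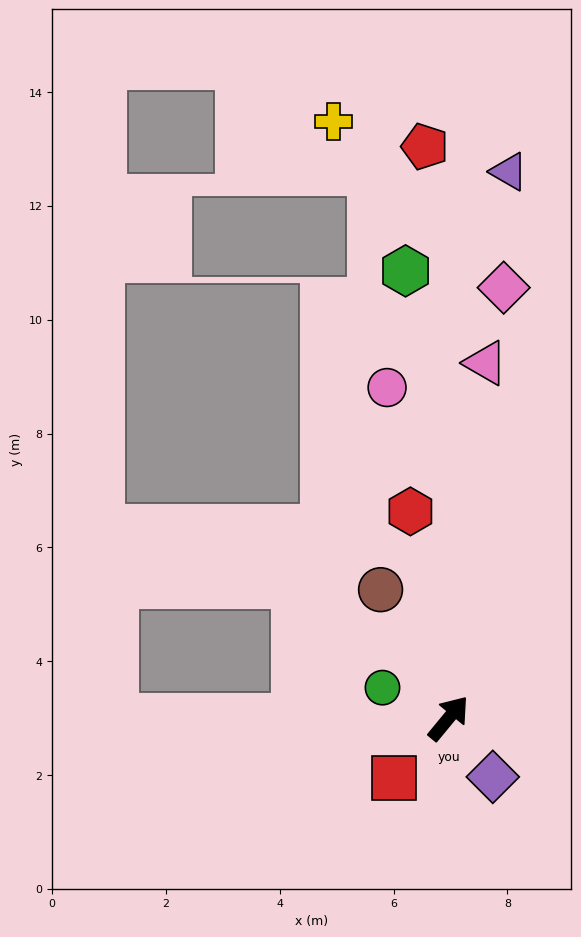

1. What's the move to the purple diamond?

turn right 104°, forward 1.3 m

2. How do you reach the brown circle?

turn left 67°, forward 2.6 m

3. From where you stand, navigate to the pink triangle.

turn left 34°, forward 6.3 m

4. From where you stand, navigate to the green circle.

turn left 105°, forward 1.3 m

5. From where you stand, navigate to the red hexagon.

turn left 50°, forward 3.7 m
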